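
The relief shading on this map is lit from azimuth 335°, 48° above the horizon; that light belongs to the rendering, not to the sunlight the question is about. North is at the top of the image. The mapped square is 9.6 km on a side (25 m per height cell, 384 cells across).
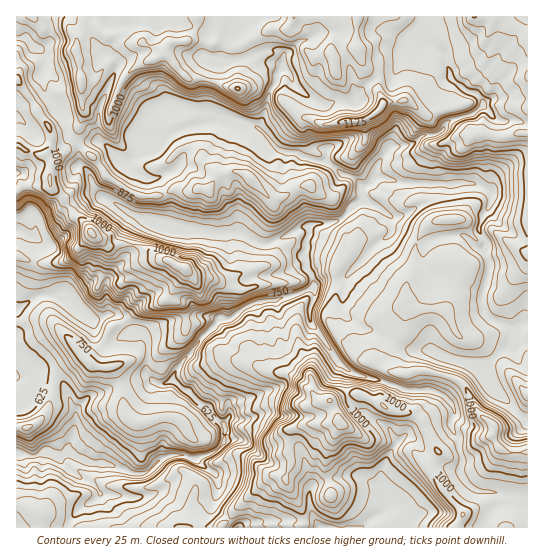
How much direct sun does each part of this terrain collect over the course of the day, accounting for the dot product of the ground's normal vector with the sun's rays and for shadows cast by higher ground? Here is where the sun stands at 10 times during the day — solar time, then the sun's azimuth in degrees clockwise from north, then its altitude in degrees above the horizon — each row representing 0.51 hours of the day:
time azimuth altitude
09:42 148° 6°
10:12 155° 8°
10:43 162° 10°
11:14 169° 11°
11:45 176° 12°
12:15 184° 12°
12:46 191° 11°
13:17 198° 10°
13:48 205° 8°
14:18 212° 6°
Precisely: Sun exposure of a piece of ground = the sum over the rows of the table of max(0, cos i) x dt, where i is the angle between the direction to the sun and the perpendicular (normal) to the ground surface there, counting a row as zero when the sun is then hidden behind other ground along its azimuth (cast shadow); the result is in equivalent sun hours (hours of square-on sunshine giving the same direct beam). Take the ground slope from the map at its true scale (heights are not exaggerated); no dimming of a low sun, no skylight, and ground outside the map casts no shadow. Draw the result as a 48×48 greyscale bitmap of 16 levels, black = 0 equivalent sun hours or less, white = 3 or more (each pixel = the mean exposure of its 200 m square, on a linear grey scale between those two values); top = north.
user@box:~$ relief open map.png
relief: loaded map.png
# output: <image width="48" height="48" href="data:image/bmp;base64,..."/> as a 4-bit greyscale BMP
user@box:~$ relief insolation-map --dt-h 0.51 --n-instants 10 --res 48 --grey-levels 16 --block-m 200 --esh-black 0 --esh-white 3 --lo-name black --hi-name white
<image width="48" height="48" href="data:image/bmp;base64,Qk32BAAAAAAAAHYAAAAoAAAAMAAAADAAAAABAAQAAAAAAIAEAAATCwAAEwsAABAAAAAAAAAAAAAAABEREQAiIiIAMzMzAERERABVVVUAZmZmAHd3dwCIiIgAmZmZAKqqqgC7u7sAzMzMAN3d3QDu7u4A////AFZVURERIjIjMhO4dlVVm6hjREQhFGVDNFVEQwABEBEiMxJ6mImWqoZVQ0VDRDVDMzIjRVEQAREjQxAWiap1eHZURVVqgRJERBABESNmZmQzRCESeJlVIjRERVaZIiRVZgAAABIQAAJUMhIiNmVoYyJFVnmTIlZ4iAAAAQAAFBATAEVEQRRoiHeIZ5lTRFaJmQAAEkVomGIAABNSAWVHiam7h4U2ZFV5iKt2VWeJmKmZu1AAFkRXeau6pSJDI2l0EezJdWeaqYqHU0EjImeId6tjNTRSE0RjAEaZdnmpdnh1MgJDIRJWdmMRSJdDIzZDAAAmdndlQiMyEBdFQhFFQxAWuoUzQ3UAAhAUR0M0MhERAlVkMzRVdhJnQQERJkAAJzMjR5UzMxEQKJmXUyEkEBMxAAABdzABRTREZ6qFQyIEmJmYiHQyAAAAA3iapgASQVREeImIdXh0eIh3dkIRAAAUdkZ0IAEjEFVmeGISV3eWJGVUMhEAAARUMQAAACQyElZ3hiERElasQ0MzIiIQADMyMyEBNndTM1Z4YhFENENYoQEiIiIQAkMiNGZVd1VVRFVlEAFGRFVEdwABERIQJTI0VVZmVDMzRERCABMRa9yFQzAAAhIQUyNVVVZ2VDI2ZTIQAkmJqb//z/2BAAERIjMzRFRERENnZmQiNJ2umlNny5zfpkEBEjIjM0QzNERFZmd2Z4aZyIdqyJhUisyTIjIiM0RDRFU0Z3ibu7eFeZmqdEJFMhETdUIiIzRERFU0V5d53srIZ4qUIRESNWQkVFUiIiNFREVEVkIRXc3JZEIAAAERABM0MkVCETMzMyFGZiM1Y7x1UgAAAAEREhNUMjRUESRCISRWQzRZhGQhAAAAACM0aZU0MiM0QiNmZWNyJWRqmBAAAAAAFFZWisuGQgEjIiJHiHMBVZWYggAAAAADeah3mqrM3oERNkEAARMCNP/rYQABWqqauqmqp2ituIclZEQQABIiNL/IIgA4chJlZliagxN4UkZDMhAAAAA0RBNEISSTABEAEEaHMRESMgNzI1VEM0VlRGQzQlgQE1ZCEzIxABEAAVuGZniIvKl3RIdjeJYjQyJVQxAAARAAFIm4RFeazu3LhVITNSA2REMUMhAAEjZ2QxOqYySah6y7uBE1NVSoREQxABESI3re/7ZYqJgQNWd2ijRjNXmmZEREMiI0Rnms3///6ovnAREQEVcxNpZndUREREVqpplTABE63dtopAAVZ1QTRlY3dlREVnr/yIUgAAAAbcUjRnI0RGMkV3Y1eJeL7N/7uCEUVEESABIzMQaFRWEiRlZUqHnP7rUiNhFHaYViEBIzI3hmZiQ0ZDRjbO7XIQAAEzJnZlZ1MiM0RmVVRBJEdURFNatyIjIRNFZWZUZjRDNEVVVVVCI0VTRGdTRFZWVmRWZkQ0ZUNEREVFZVVRR0M0VlRDE2dkQ0eKxiIjMjVURFVVVmVWdmYkUzMRIAJURENWZmVERDRmRERnZVVHZEI0RUREREVUREQhNmZVVlVWVEVXdVQw=="/>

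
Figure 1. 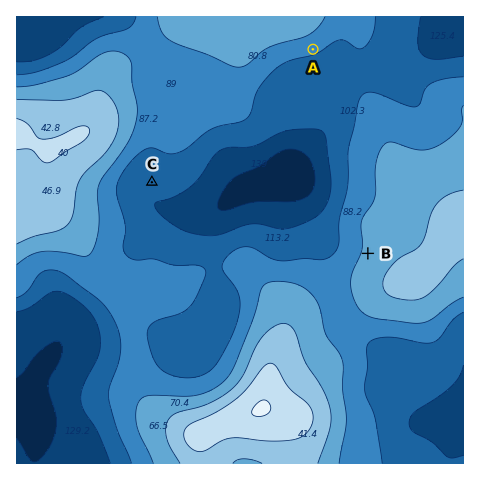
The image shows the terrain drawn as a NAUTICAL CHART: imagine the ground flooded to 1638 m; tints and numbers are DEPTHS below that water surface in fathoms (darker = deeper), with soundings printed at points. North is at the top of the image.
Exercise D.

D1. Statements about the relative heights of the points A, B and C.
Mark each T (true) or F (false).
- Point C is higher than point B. F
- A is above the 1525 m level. F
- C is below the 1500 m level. T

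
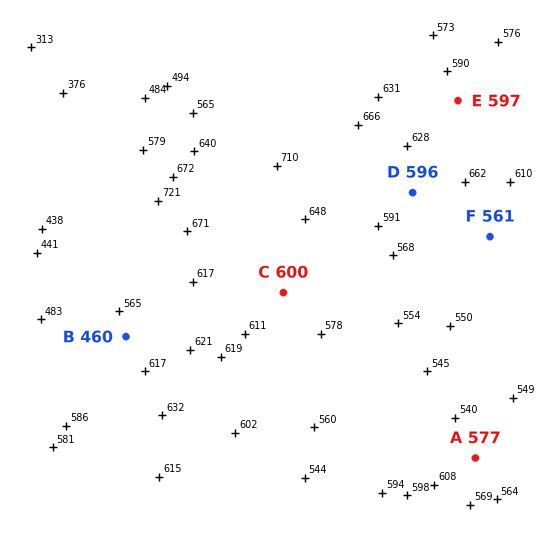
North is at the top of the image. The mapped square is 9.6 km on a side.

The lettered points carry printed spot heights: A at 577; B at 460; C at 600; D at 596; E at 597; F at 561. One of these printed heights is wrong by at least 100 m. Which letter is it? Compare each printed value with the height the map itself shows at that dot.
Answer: B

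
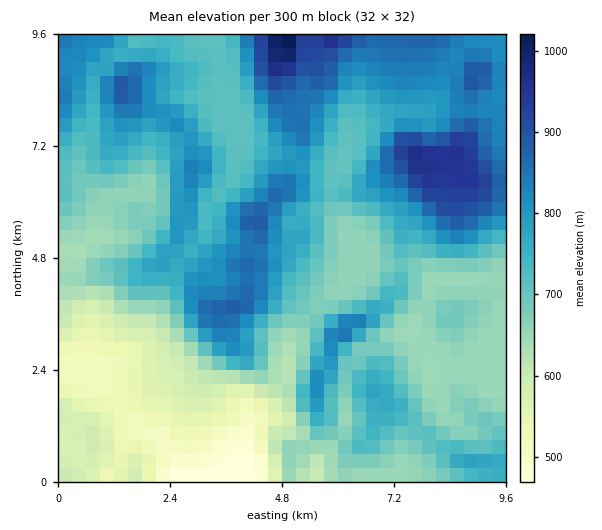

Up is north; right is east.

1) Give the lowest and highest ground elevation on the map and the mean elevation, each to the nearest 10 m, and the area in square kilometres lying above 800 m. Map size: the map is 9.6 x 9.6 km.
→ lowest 460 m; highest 1050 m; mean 720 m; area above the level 25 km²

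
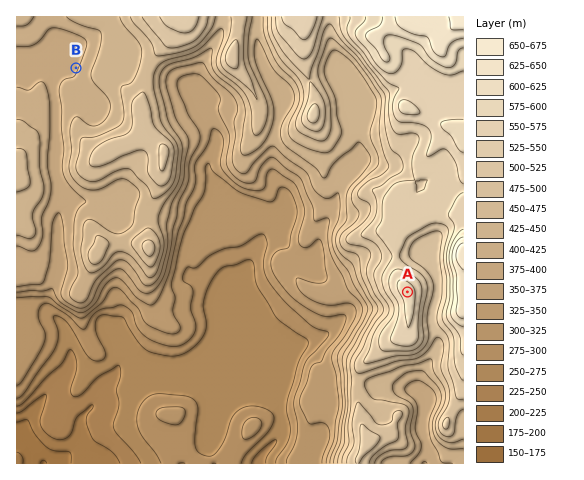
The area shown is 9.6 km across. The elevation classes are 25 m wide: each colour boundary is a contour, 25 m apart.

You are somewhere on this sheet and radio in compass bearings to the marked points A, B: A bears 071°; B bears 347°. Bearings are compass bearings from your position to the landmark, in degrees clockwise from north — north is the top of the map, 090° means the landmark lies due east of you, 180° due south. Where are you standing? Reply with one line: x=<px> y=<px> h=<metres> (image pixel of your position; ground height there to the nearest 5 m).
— x=148 y=381 h=265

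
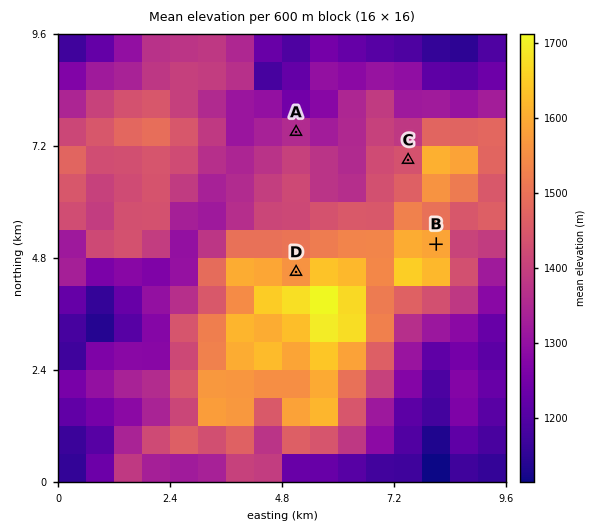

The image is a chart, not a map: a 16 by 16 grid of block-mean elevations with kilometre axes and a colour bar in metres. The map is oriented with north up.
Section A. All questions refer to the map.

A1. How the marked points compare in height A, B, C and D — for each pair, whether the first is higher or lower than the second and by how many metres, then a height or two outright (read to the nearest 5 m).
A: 250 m lower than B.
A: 195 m lower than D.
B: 185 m higher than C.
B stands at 1605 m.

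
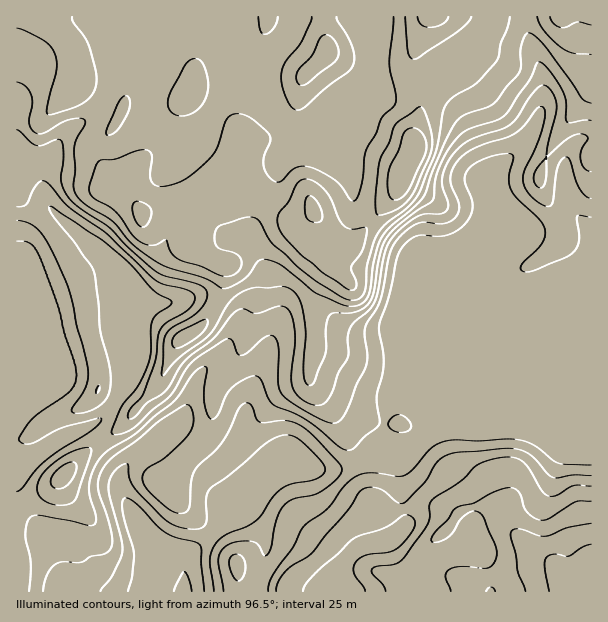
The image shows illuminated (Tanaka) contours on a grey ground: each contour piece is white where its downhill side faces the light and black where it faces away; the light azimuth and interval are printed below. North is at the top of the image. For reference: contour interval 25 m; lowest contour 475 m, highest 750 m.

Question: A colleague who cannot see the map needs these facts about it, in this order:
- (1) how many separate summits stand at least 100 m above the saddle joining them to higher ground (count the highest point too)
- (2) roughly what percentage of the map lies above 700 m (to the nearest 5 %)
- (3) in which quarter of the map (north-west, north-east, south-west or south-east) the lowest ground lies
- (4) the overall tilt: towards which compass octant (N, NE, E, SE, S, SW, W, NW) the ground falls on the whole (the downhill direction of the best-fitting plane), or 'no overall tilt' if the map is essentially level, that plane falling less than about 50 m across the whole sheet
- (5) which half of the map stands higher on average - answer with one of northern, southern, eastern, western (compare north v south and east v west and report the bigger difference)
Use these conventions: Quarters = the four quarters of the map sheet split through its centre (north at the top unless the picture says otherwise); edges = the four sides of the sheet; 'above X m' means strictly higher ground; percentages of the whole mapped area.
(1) Counting only tops that stand 100 m proud, the map has 2 summits.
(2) About 15 % of the map lies above 700 m.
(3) Look to the south-west quarter for the lowest ground.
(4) Overall the map slopes down towards the south.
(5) On average the northern half of the map is the higher ground.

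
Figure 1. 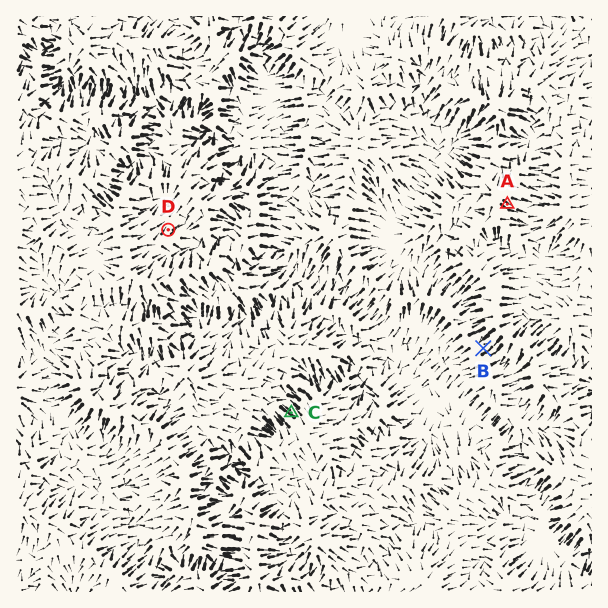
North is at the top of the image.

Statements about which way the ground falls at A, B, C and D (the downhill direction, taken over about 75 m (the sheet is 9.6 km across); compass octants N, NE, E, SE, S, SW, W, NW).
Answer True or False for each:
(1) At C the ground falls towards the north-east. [False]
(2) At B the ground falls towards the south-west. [False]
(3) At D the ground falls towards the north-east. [True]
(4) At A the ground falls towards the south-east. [True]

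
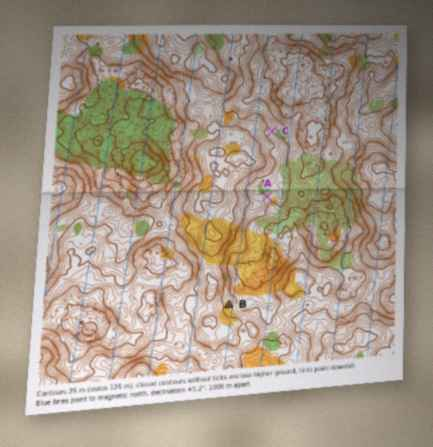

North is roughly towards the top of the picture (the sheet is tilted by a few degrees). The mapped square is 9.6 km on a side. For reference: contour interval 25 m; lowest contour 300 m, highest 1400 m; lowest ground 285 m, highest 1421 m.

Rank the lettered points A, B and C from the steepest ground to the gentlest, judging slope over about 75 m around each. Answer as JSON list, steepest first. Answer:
["B", "C", "A"]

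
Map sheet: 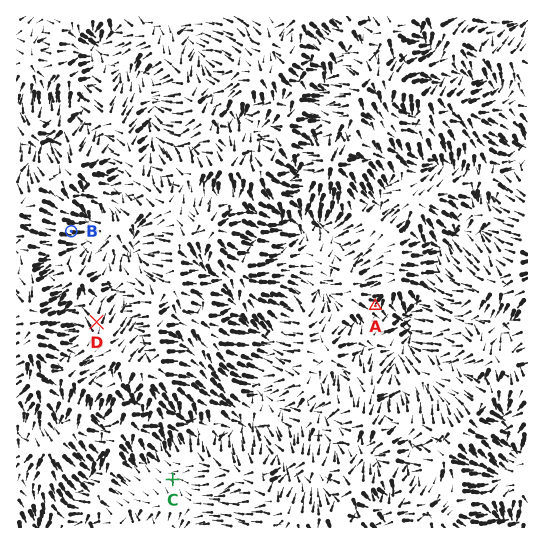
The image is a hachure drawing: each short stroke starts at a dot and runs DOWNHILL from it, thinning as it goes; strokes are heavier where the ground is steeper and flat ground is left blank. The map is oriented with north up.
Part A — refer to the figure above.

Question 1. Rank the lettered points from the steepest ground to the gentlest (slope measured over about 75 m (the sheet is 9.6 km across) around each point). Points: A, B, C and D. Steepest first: D B A C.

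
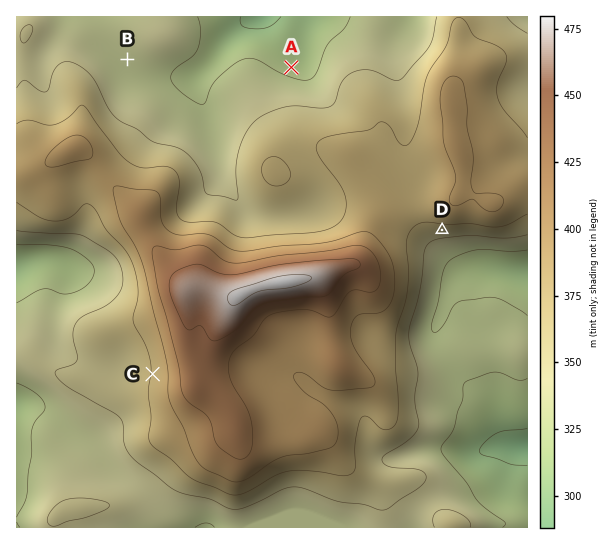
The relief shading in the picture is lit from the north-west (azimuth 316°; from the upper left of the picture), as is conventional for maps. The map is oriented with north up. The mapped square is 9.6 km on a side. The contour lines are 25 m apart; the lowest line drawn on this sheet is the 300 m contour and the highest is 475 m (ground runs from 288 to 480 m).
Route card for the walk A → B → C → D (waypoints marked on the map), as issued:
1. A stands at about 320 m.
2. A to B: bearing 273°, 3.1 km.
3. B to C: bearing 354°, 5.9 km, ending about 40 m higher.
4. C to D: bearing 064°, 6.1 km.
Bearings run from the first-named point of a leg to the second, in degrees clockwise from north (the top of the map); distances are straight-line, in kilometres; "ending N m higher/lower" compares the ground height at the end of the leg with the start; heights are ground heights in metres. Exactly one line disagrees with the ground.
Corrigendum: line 3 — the bearing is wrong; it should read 175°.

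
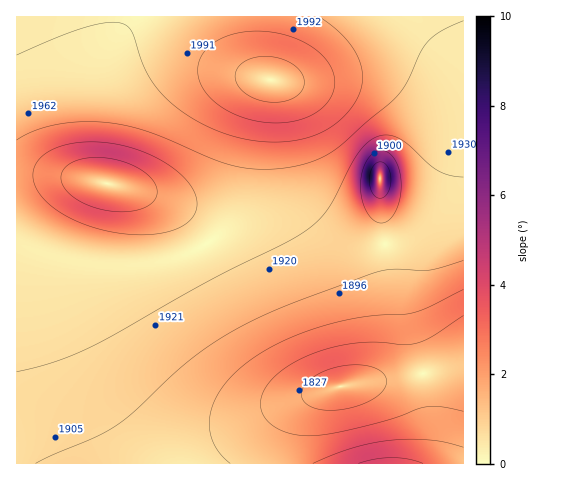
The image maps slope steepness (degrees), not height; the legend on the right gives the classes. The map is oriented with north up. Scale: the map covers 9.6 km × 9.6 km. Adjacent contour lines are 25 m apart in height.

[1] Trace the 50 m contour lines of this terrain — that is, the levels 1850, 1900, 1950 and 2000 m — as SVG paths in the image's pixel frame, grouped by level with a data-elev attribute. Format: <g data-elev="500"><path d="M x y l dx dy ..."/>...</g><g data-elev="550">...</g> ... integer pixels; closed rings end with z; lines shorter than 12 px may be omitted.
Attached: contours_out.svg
<g data-elev="1850"><path d="M463 411l-22-4-15 0-35 12-33 9-31 6-21 2-18-3-15-7-9-10-4-12 4-13 9-13 14-11 20-11 23-8 25-5 22-1 28 3 12-2 16-7 30-20"/></g><g data-elev="1900"><path d="M36 463l60-26 20-11 17-14 40-37 23-20 29-20 33-17 37-16 83-30 17-3 33 1 35-10"/><path d="M423 463l-14-4-17-1-17 1-17 4"/><path d="M377 222l-7-5-6-10-3-12 0-13 2-13 5-10 7-7 7-2 8 4 6 8 4 12 1 15-3 15-5 12-8 6z"/><path d="M115 212l-25-6-19-11-7-7-3-7 0-7 3-6 7-5 10-4 23-1 26 6 10 5 9 7 6 7 2 7 0 6-4 6-7 5-9 3z"/></g><g data-elev="1950"><path d="M17 140l17-9 21-6 25-3 24 0 22 4 21 5 67 28 23 8 16 2 17 0 34-5 16-6 15-8 56-48 15-18 14-31 7-11 14-11 22-10"/></g><g data-elev="2000"><path d="M270 123l16-1 15-3 14-6 10-8 7-10 3-11-2-11-5-11-9-10-13-9-15-6-17-4-17-2-16 1-16 5-12 6-10 11-5 12 1 12 6 13 11 12 15 10 19 7z"/></g>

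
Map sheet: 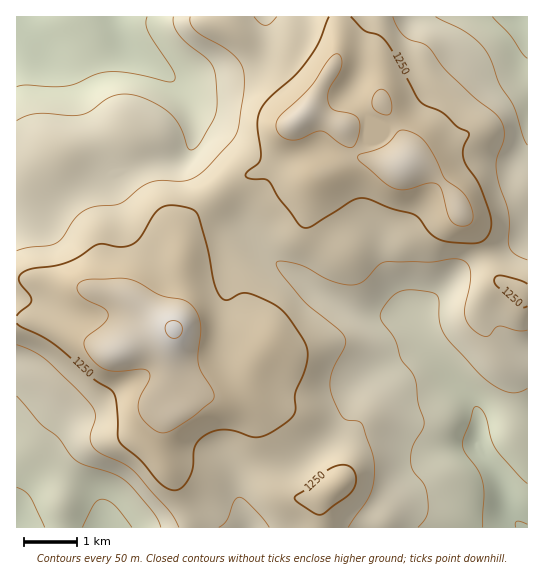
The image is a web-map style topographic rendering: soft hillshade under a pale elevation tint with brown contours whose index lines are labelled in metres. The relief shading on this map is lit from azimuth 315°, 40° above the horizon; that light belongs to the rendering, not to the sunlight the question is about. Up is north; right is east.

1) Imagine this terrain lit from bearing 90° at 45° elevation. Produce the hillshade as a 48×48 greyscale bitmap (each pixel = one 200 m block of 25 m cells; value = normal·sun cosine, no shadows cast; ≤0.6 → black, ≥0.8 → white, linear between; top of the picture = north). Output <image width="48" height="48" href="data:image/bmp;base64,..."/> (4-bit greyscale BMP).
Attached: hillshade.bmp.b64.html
<image width="48" height="48" href="data:image/bmp;base64,Qk32BAAAAAAAAHYAAAAoAAAAMAAAADAAAAABAAQAAAAAAIAEAAATCwAAEwsAABAAAAAAAAAAAAAAABEREQAiIiIAMzMzAERERABVVVUAZmZmAHd3dwCIiIgAmZmZAKqqqgC7u7sAzMzMAN3d3QDu7u4A////AFRFi7mHZCAEiZqpZFZmi8uYq7qqqrzcqVRFm7qGUxAViZqoVFZmi8ypmrqqqr3chlVFm7l2QQA3maqWRGd3is3Lqqqqqr3bdWVWiql1IABZqqqWRXd2Z77tuqqpqr3aVHZmiZdTEAKLuqqGV4h1Rp3+y6mZms3IRHd3d3ZDAAWbu7qHeJmGVYzu26mZq92lRHd3ZURDITeru6l3iJmYZnrNy6mZrNpkVnd3UyMzNGisy6h3iZmpiHm8y6qqzchDZ2d3UyMzNWiry6h3iZqqqYmru6qqzcczeGd3ZDMhJGeau6iIiZqrupibu6qavcc0eGZ3ZUMQFXeJqqmZmZqry5iau6qavLdEeGZmZVQgFXiImZqpmqqry6mZqqqqu6ZFeGZmZUQyJXiIiaqpmqq8zKmZmqqquoVGiGZmVDNFVWeIiaqYmqq83LqZmaq7qFRGiWZlQhJHh3eJmrmImpq93LqpmZq6hkRXmWZUIAJYmYeJu7l3iZq83LuqmaqpdURomlVCESRomYaK3bl3eJq8zLu6qqmXZER5qlRDNFVniHZ77rl3eKu8u7u7qqmGVEaJmWZlZmZmd1V7/8l3eKvLu7u7qph2Q0eYd3d3ZmZmZlaL78l3eKzLu7qqqZh1M1iHVXd2ZmZmZ3eK3smHiazMuqmqqYh1Mkd1RWZlVWd3eJmavLmImrzLqYibuph2QjVlVmZlRXh3iqqJu6mJq7y5h3iruoiHUxJGeGd2VniImql4q6mZq7qXZnmrqYiIdBFImWd2ZWeIiZdou6mau6h2Vom7qIiJhjNpqmd2VWeIiIZovLqrqXZmZ4m6mIiIh1abund2RFeId3ZovLqql2VniImqh3d2d3nNy3d2RFeIdmZ4rLuphlV4mZmphmZUV5zu3Hd3VFeIZWZ5q7uodlV4mZmZd2ZDR77/3HeHZWeHVVaJmqqYZmZ4mZmYdnZDR8/+y3eId3d3VFaIiJmYdmZnmqmGVndUWd/9uniIiIiHZVaHZniId2VXiql1Roh2eu/8qXeImZiIdmeHVFZ4h2VGial1RoqZrN7sqXeImZmIiIiXUzRnh2VGeJh1Voq7zd3cqmZ3iZmIiZmpYyNWd2VWd3d2ZorN3Mzdu2ZniZmIiZq6dCNERVZ4d3iHZnrNy7vd3GZ4iYh3iZq7lTMyIjaZhnmYdnrMupve/mZ4iHdniZrMlkMhACWah4qoiJq7qZrf/2eIiGZniavLhUMQASR6qZqYiruqqave7neIh2VXiau6dTIhEjNIu5h2m9upmrzN3XiIh2VXiauoZDMiM0MmrKdWnNuZrMzLu4iId2ZniaqHVDM0RFQje7lmnNqazMu7u4iHd3d4iZh2VDM0VVUxScqHrMqsy7u7u4iHd3iJmHZlRDNFZmZSJryYrMq8uqq8zIh3Z4mZh2VUQzNXh2ZjFKyYvcq8uqq8zHd3d4mpdlQyI0VpmGZ1I5upvcqrqqu8y3dmeImYZVMQE1ebqGZ1I4uqzsqaqqu8u3ZmeJmXVUMAFGirqGZ2NIu6zsqZqru7ug=="/>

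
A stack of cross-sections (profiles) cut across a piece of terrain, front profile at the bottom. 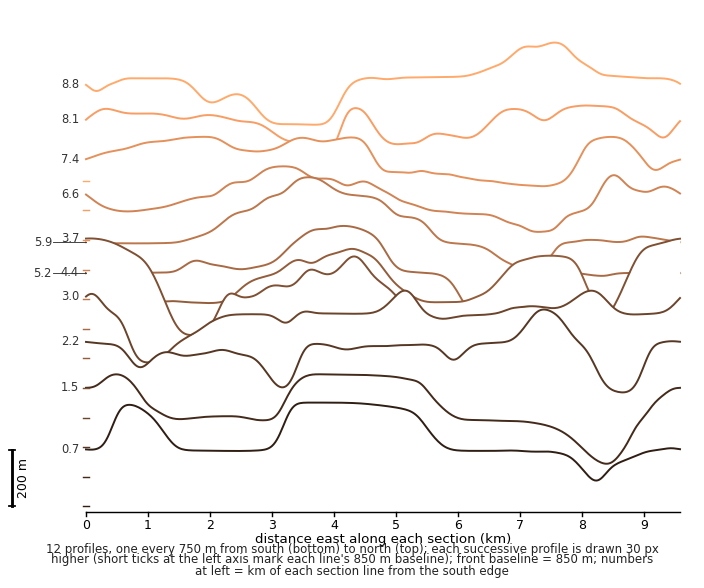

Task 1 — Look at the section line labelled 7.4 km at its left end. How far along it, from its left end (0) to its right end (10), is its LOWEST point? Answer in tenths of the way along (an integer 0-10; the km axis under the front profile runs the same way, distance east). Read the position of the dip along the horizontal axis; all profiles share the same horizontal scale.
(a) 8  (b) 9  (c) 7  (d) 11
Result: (a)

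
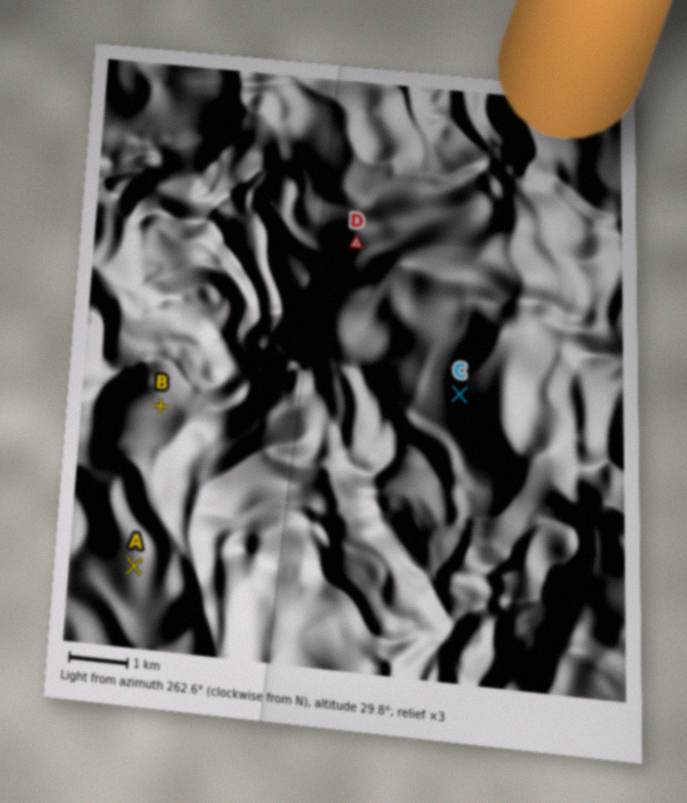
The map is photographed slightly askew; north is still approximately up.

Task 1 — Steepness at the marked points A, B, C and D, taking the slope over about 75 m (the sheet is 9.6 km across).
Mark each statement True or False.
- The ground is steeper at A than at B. False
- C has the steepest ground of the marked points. True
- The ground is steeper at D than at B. True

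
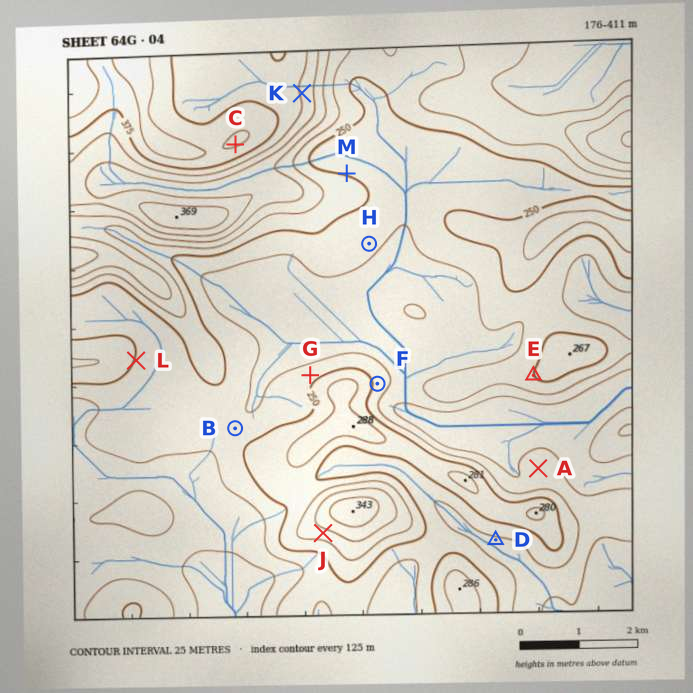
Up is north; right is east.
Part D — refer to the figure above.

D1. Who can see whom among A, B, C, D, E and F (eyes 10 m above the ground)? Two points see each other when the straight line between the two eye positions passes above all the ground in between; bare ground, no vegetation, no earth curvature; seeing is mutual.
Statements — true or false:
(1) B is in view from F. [false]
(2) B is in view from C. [true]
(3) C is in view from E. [true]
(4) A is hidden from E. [false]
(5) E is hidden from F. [false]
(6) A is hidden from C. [false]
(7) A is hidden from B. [true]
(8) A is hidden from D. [true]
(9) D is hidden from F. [true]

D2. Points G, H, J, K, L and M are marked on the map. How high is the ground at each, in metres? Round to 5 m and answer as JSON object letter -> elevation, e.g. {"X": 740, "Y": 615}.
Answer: {"G": 240, "H": 230, "J": 290, "K": 345, "L": 245, "M": 245}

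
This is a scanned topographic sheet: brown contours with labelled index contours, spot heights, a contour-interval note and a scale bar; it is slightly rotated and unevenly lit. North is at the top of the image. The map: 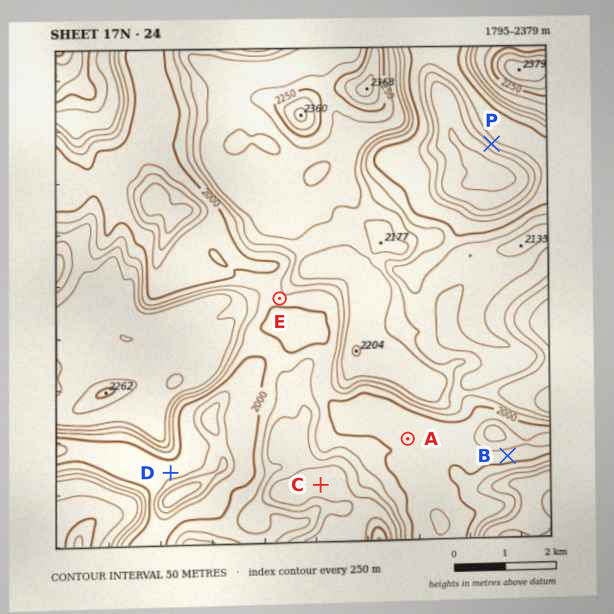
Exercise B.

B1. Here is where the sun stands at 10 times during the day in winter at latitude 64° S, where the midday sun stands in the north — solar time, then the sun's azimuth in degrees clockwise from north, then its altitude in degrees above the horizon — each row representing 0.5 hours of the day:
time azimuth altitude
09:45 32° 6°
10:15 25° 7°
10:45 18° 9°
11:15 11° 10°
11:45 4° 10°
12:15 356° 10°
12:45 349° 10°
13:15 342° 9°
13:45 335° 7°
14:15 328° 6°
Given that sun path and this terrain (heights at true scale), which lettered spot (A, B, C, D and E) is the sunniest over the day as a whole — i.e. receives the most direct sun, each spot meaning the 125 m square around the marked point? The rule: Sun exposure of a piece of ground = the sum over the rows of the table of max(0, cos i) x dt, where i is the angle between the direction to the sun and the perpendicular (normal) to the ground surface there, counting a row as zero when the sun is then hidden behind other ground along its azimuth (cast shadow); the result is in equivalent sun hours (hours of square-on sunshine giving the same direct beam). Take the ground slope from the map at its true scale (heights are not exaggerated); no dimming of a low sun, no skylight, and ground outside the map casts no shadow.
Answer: B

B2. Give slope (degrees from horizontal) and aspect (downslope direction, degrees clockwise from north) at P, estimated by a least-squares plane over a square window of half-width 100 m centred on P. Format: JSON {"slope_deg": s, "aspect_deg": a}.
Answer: {"slope_deg": 26, "aspect_deg": 221}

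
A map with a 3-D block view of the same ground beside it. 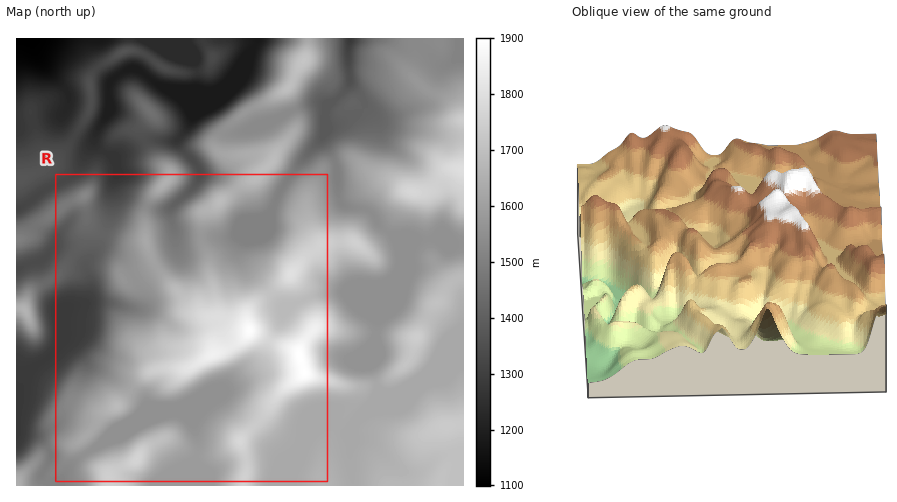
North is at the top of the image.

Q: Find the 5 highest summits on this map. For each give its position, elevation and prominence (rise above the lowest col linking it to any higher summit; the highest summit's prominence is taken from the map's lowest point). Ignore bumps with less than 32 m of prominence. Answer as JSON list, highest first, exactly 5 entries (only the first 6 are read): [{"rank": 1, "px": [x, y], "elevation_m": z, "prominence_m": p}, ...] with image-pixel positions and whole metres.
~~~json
[{"rank": 1, "px": [300, 357], "elevation_m": 1900, "prominence_m": 801}, {"rank": 2, "px": [250, 330], "elevation_m": 1894, "prominence_m": 123}, {"rank": 3, "px": [291, 274], "elevation_m": 1804, "prominence_m": 95}, {"rank": 4, "px": [241, 441], "elevation_m": 1775, "prominence_m": 41}, {"rank": 5, "px": [137, 460], "elevation_m": 1766, "prominence_m": 180}]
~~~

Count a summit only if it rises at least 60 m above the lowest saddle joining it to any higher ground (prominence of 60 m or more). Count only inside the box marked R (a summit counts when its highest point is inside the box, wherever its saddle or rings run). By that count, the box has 6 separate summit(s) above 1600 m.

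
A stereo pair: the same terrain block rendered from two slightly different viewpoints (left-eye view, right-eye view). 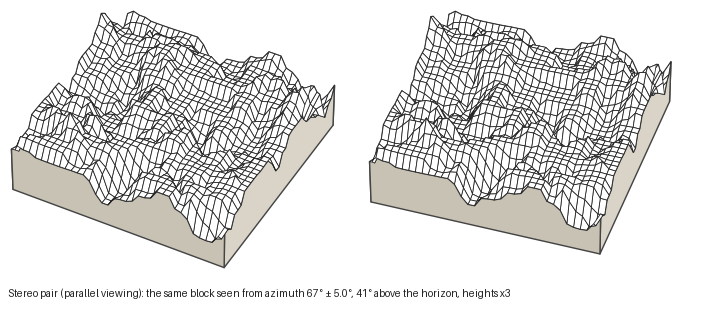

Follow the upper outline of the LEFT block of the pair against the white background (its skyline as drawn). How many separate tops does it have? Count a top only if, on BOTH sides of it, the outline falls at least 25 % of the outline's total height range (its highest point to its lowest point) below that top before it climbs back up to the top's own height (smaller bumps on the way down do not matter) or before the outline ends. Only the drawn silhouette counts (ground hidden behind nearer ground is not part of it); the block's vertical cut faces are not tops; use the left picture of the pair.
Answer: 1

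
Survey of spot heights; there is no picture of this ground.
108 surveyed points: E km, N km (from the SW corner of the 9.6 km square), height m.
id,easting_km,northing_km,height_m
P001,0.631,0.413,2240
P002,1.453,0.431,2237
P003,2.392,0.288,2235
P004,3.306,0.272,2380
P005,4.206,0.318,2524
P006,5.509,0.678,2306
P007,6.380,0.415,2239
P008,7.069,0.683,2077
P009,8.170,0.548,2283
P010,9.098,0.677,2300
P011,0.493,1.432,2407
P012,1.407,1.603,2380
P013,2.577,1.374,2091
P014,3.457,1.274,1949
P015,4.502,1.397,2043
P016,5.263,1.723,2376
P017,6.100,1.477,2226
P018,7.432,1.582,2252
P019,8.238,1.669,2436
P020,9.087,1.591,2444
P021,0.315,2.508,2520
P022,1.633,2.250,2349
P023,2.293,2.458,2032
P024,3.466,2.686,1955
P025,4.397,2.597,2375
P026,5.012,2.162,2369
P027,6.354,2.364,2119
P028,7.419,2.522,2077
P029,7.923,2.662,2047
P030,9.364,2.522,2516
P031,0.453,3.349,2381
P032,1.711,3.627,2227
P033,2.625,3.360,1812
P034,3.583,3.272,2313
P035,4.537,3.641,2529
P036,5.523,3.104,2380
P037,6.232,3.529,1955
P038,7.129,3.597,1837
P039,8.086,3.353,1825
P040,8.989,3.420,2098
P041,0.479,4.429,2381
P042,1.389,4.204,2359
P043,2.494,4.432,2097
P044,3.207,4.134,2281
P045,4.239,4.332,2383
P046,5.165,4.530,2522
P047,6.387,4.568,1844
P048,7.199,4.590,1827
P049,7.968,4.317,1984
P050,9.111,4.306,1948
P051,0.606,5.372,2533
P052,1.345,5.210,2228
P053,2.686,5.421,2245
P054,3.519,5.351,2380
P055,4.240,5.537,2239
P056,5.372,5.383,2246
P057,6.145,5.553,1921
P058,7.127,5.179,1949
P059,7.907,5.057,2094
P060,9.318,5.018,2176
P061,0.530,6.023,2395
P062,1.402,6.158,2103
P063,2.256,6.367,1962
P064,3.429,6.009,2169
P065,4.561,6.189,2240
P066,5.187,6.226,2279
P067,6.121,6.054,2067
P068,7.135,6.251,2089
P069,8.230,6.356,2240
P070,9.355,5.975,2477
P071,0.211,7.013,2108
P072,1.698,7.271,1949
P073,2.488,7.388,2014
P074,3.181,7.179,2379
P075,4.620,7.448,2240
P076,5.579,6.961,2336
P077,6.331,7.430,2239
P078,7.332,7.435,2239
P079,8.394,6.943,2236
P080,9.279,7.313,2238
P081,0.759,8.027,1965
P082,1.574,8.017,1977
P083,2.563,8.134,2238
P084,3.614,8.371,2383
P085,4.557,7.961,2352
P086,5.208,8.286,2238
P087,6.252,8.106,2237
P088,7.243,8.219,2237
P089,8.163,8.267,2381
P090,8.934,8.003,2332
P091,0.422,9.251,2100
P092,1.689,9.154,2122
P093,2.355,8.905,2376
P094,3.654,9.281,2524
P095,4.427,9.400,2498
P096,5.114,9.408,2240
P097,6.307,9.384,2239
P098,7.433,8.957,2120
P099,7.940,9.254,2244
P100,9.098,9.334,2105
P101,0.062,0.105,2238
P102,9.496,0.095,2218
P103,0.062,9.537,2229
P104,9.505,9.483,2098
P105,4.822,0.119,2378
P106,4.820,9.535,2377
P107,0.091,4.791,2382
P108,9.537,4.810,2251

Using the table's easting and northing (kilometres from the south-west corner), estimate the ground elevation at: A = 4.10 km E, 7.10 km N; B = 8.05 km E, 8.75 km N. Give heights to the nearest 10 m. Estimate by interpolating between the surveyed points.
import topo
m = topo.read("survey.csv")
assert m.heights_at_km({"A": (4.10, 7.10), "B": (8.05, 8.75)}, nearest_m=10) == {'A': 2370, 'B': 2380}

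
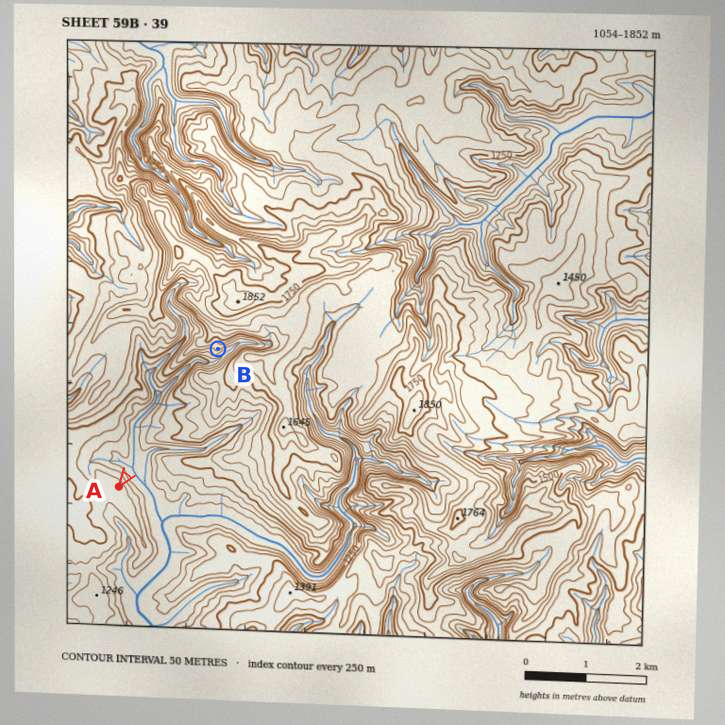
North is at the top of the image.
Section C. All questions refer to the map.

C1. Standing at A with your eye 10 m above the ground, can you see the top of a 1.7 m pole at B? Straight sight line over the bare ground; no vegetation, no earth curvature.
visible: false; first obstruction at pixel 193 384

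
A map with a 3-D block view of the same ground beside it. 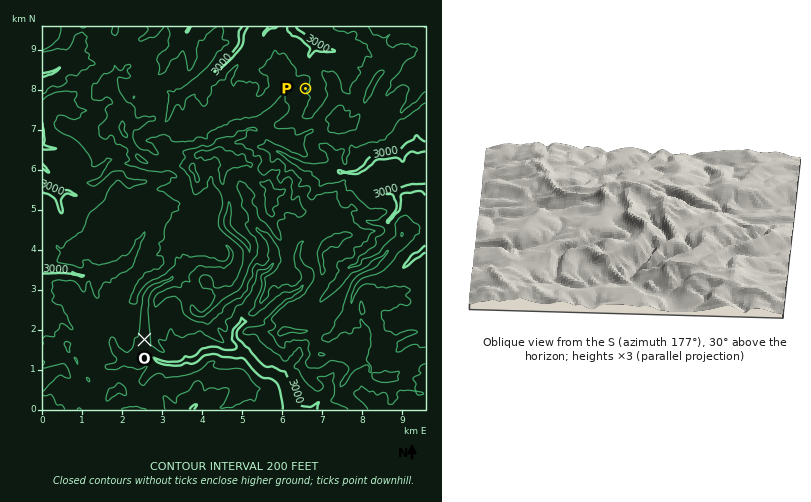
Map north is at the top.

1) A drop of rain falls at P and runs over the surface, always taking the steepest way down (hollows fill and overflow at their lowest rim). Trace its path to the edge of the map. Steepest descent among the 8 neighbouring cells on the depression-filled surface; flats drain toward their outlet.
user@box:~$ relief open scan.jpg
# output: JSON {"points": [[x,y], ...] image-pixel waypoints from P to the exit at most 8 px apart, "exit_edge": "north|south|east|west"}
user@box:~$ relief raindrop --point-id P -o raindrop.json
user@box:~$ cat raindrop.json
{"points": [[306, 88], [314, 92], [318, 88], [318, 80], [314, 72], [310, 64], [310, 56], [314, 48], [308, 40], [300, 34], [292, 28], [292, 26]], "exit_edge": "north"}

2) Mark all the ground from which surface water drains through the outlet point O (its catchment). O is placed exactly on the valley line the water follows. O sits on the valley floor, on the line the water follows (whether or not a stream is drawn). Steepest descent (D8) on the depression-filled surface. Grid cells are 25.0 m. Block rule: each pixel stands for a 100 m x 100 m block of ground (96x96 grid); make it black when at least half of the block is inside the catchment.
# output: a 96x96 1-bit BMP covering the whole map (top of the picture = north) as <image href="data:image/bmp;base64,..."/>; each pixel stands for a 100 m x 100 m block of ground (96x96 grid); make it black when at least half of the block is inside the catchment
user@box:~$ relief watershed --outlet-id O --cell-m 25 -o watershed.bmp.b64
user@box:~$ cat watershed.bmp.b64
<image width="96" height="96" href="data:image/bmp;base64,Qk2+BAAAAAAAAD4AAAAoAAAAYAAAAGAAAAABAAEAAAAAAIAEAAATCwAAEwsAAAIAAAAAAAAA////AAAAAAAAAAAAAAAAAAAAAAAAAAAAAAAAAAAAAAAAAAAAAAAAAAAAAAAAAAAAAAAAAAAAAAAAAAAAAAAAAAAAAAAAAAAAAAAAAAAAAAAAAAAAAAAAAAAAAAAAAAAAAAAAAAAAAAAAAAAAAAAAAAAAAAAAAAAAAAAAAAAAAAAAAAAAAAAAAAAAAAAAAAAAAAAAAAAAAAAAAAAAAAAAAAAAAAAAAAAAAAAAAAAAAAAAAAAAAAAAAAAAAAAAAAAAAAAAAAAAAAAAAAAAAAAAAAAAAAAAAABgAAAAAAAAAAAAAADwAAAAAAAAAAAAAAHwAAAAAAAAAAAAAAHwAAAAAAAAAAAAAAHwAAAAAAAAAAAAAAHwAAAAAAAAAAAAAAH4AAAAAAAAAAAAAAHwA4AAAAAAAAAAAAHwA8AAAAAAAAAAAAH4B+AAAAAAAAAAAAH4B/AAAAAAAAAAAAH8D/gAAAAAAAAAAAD/P/4AAAAAAAAAAAD///8AAAAAAAAAAAB///+AAAAAAAAAAAA////AAAAAAAAAAAAP///AAAAAAAAAAAAD///AAAAAAAAAAAAB///gAAAAAAAAAAAA///gAAAAAAAAAAAA///gAAAAAAAAAAAA///wAAAAAAAAAAAA///wAAAAAAAAAAAA///wAAAAAAAAAAAA///gAAAAAAAAAAAAf//AAAAAAAAAAAAAP/+AAAAAAAAAAAAAD/8AAAAAAAAAAAAAB/4AAAAAAAAAAAAAA/wAAAAAAAAAAAAAA/wAAAAAAAAAAAAAA/wAAAAAAAAAAAAAA/4AAAAAAAAAAAAAA/4AAAAAAAAAAAAAAf4AAAAAAAAAAAAAA/4AAAAAAAAAAAAAA/wAAAAAAAAAAAAAA/wAAAAAAAAAAAAAAfwAAAAAAAAAAAAAAfgAAAAAAAAAAAAAAfgAAAAAAAAAAAAAAfgAAAAAAAAAAAAAA/gAAAAAAAAAAAAAA/wAAAAAAAAAAAAAA/4AAAAAAAAAAAAAA/4AAAAAAAAAAAAAAfwAAAAAAAAAAAAAABAAAAAAAAAAAAAAAAAAAAAAAAAAAAAAAAAAAAAAAAAAAAAAAAAAAAAAAAAAAAAAAAAAAAAAAAAAAAAAAAAAAAAAAAAAAAAAAAAAAAAAAAAAAAAAAAAAAAAAAAAAAAAAAAAAAAAAAAAAAAAAAAAAAAAAAAAAAAAAAAAAAAAAAAAAAAAAAAAAAAAAAAAAAAAAAAAAAAAAAAAAAAAAAAAAAAAAAAAAAAAAAAAAAAAAAAAAAAAAAAAAAAAAAAAAAAAAAAAAAAAAAAAAAAAAAAAAAAAAAAAAAAAAAAAAAAAAAAAAAAAAAAAAAAAAAAAAAAAAAAAAAAAAAAAAAAAAAAAAAAAAAAAAAAAAAAAAAAAAAAAAAAAAAAAAAAAAAAAAAAAAAAAAAAAAAAAAAAAAAAAAAAAAAAAAAAAAAAAAAAAAAAAAAAAAAAAAAAAAAAAAAAAAAAAAAAAAAAAAAAAAAAAAAAAAAAAAAAAAAAAAAAAAAAAAAAAAAAAAAAAAAAA="/>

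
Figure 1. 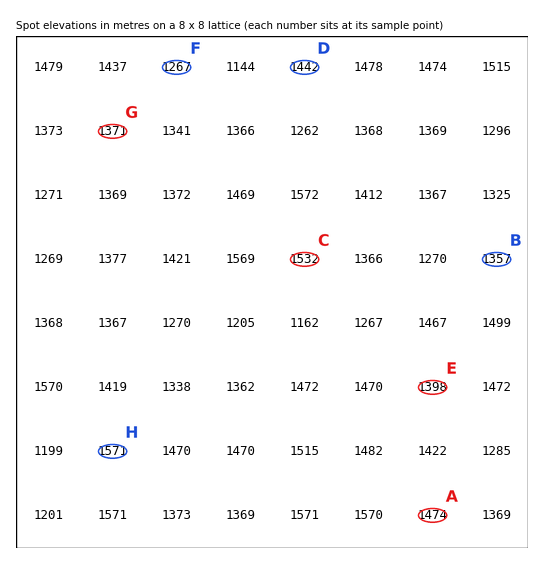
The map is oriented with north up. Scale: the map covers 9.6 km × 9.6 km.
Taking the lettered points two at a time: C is above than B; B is below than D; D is below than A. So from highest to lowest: C A D B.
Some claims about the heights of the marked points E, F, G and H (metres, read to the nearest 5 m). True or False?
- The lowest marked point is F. True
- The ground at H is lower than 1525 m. False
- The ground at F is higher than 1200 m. True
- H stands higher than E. True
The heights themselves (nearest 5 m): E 1400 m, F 1265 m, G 1370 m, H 1570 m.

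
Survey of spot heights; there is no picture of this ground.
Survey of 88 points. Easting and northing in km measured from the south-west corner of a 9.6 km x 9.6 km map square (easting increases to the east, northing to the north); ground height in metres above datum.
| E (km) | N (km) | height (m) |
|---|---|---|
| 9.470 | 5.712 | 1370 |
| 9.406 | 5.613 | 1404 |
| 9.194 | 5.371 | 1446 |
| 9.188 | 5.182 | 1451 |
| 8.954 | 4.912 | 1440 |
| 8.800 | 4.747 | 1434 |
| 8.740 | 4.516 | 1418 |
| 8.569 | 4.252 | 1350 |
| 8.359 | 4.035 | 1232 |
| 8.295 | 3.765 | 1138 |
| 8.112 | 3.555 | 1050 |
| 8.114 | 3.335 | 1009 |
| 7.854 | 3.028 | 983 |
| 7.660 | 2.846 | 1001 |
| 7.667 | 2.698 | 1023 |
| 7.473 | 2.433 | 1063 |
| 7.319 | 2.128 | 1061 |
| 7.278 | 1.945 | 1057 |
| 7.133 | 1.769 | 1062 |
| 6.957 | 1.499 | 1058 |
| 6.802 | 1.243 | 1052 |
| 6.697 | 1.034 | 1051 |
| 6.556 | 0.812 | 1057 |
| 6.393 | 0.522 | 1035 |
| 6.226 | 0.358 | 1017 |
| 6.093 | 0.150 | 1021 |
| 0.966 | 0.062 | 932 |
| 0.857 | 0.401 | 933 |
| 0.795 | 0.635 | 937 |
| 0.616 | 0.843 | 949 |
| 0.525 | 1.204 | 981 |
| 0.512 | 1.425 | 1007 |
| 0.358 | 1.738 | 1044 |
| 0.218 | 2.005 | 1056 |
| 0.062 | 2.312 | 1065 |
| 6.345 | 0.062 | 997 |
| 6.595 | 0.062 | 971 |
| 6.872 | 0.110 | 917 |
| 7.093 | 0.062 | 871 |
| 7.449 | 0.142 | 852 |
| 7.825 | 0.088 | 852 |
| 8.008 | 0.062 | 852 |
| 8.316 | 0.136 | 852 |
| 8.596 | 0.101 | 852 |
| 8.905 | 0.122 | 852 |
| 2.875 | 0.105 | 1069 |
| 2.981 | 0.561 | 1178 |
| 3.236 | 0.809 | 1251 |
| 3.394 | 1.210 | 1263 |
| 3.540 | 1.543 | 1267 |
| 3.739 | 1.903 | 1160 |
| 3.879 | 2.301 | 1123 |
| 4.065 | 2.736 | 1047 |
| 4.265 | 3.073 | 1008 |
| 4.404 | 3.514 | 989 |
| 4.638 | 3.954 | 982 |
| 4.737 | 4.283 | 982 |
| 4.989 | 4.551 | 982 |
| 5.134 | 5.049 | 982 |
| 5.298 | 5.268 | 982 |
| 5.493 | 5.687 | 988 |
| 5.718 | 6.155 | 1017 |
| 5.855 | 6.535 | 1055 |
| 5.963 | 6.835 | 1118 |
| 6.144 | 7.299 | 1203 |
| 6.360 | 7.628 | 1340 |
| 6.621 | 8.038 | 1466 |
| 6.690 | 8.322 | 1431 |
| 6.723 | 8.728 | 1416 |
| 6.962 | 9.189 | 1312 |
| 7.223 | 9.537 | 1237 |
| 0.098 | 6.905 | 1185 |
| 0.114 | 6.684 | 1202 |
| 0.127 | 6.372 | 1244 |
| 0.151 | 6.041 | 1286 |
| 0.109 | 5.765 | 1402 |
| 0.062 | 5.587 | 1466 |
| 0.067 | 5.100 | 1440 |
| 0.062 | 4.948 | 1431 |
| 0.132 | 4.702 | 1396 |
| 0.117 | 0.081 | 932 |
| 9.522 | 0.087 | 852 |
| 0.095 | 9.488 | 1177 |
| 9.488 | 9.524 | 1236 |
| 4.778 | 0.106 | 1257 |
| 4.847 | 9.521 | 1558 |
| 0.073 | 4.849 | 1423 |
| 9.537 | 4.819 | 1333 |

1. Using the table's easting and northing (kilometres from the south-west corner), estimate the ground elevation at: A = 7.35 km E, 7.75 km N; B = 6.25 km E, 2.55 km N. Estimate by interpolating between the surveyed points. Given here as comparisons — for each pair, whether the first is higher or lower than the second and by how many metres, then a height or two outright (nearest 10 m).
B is lower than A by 390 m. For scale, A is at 1410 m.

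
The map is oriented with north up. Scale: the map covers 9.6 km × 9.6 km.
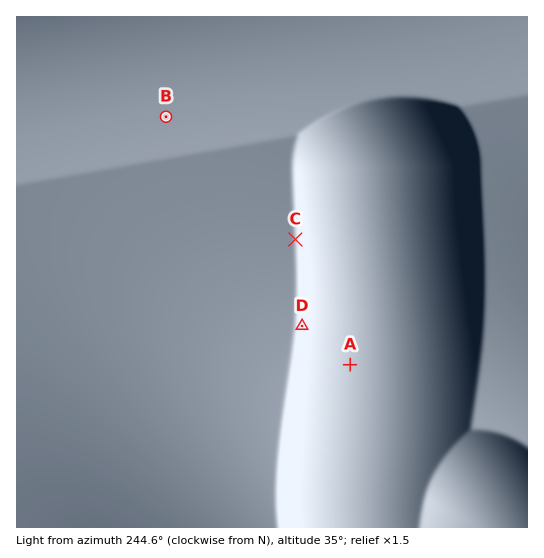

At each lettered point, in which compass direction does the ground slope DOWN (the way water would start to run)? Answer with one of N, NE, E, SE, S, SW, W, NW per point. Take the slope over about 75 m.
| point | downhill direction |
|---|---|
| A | W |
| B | S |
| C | W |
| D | W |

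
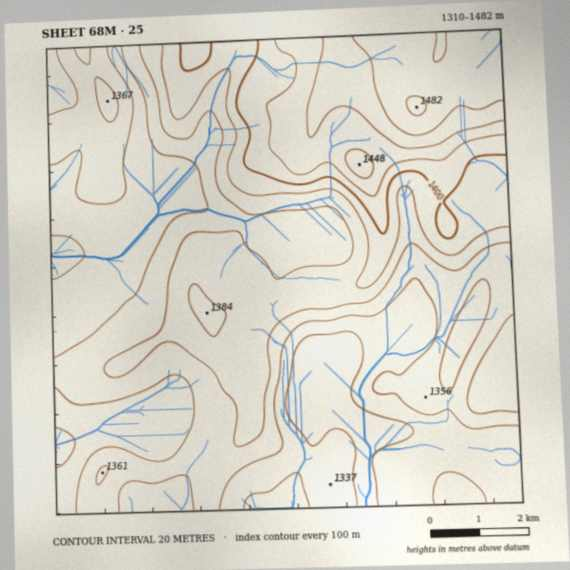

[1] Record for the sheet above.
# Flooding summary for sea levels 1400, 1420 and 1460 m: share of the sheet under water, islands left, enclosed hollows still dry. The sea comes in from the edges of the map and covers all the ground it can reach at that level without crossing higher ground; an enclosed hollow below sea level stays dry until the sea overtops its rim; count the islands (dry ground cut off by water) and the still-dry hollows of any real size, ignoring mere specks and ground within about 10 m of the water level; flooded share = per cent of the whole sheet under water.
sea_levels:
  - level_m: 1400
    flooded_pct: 82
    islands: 0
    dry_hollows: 0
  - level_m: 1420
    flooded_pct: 86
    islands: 0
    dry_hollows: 0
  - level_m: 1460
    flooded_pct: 95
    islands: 0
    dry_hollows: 0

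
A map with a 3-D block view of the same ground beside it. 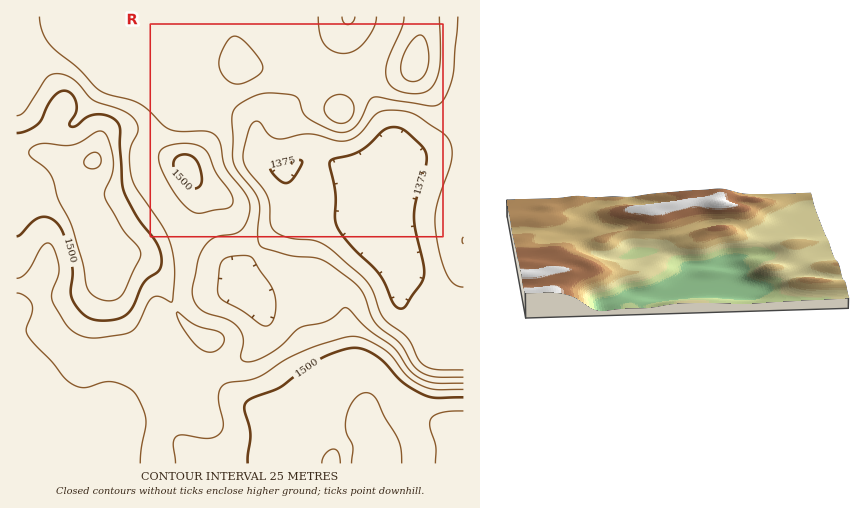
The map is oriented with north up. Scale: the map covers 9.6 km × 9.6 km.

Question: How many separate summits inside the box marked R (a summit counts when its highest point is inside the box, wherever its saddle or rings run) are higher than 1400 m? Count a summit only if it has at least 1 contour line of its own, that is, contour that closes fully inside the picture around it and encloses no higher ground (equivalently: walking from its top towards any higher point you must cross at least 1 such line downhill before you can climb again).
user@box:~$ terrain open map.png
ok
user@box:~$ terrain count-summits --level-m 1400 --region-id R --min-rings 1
4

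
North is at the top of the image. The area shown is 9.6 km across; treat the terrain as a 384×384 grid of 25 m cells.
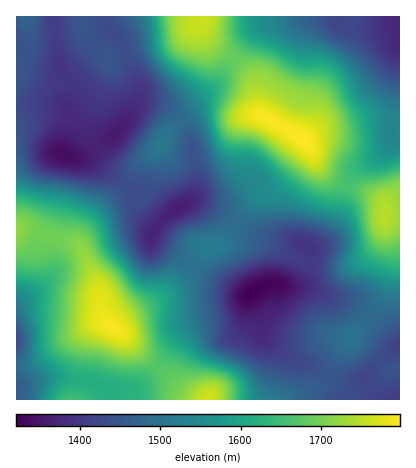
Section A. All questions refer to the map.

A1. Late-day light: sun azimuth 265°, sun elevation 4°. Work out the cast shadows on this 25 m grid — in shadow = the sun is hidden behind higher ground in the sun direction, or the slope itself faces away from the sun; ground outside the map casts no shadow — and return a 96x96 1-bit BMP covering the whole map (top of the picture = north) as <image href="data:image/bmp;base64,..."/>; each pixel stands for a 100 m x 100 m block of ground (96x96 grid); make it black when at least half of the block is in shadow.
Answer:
<image width="96" height="96" href="data:image/bmp;base64,Qk2+BAAAAAAAAD4AAAAoAAAAYAAAAGAAAAABAAEAAAAAAIAEAAATCwAAEwsAAAIAAAAAAAAA////AAAAAAAAAAAAAAB//4AAAAAAAAAAAAA////AAAAAAAAAAAA/////8AAAAAAAAAA///////AAAAAAAAA///////8AAAAAAAA///////8AAAAAAAB///////wAAAAAAAD///////AAAAAAAA///////+AAAAAAAD/////+AAAAAAAA+H/////wAAAAAAAB//////+AA8AAAAAD//////8AA/gAAAAH//////4AA/8AAAAH//////4AA/8AAAAP//////4AAf8AAAAP//////8AAfwAAAAf//////+AAAAAAAAf///////AAAAAAAAf///////AAAAAAAA////////gAAAAAAA////////wAAAAAAB////////4AAAAAAB////////4AAAAAAD////////8AAAAAAD////////8AAAAAAH////////4AAAAAAH////////4AAAAAAH////////4AAAAAAP////////wAAAAAAP////////wAAAAAAf////////gAAAAAA/////////gAAAAAA/////////AAAAAAB////////8AAAAAAB////////wAAAAAAD///////+AAAAAAAD////8AAAAAAAAAAD////4AADgAAAAAAH////4AAHwAAAAAAH////4AAPwAAAAAAH////8AAHgAAAEAAH////8AAAAAAAMAAH////+AAAAAAAMAAP////+AAAAAAAMAAP////+AAAAAAAMPAf////+AAAAAAAMfw/////8AAAAAAAMf5/////8AAAAAAAEf//////4AAAAAAAA///////wAAAAAAAA///////AAAAAAAAB////8AAAAAAAAAAB////AAAAAAAAAAAD///4AAAAAAAABgAD///gAAAAAAAAH8AD///AAAAAAAAAH/gD///AAADAAAAAP/+D//+AAADAAAAAP//z//+AAAHAAAAAP/////8AAAPgAAAAf/////8AAA/gAAAAf/////4AAA/gAAAAf/////wAAA/gAAAAf/////gAAA/gAAAA///9//AAAA/gAAAA///8/8AAAAfAAAAA///8f8AAAAMAAAAA///8P4AAAAAAAAAAP//8DwAAAAAAAAAAH//8BAAAAAAAAAAAD//8AAAAAAAAAAHgD//8AAAAAAAAAAPwD//8AAAAAAAAAAPgH//8AAAAAAAAAAGAH//8AAAAAAAAAAAAH//8AAAAAAAAAAAAH//8AAAAAAAAAAAAP//8AAAAAAAAAAAAP//8AAAAAAAAAAAAP//8AAAAAAAAAAD8H//8HAAAAAAAAAH/H//8HgAAAAAAAAP/n//8HwAAAAAAAAf////8HwAAAAAAAAf////8H4AAAAAAAA/////8H4AAAAAAAB/////8D4AAAAAAf//////8D4AAAAAA///////8H4AAAAAA///////8H4AAAAAB///////8H4AAAAAB///////8H4AAAAAB///////8P4AAAAAB///////8P4AAAAAB///////8P4AAAAAB///////8="/>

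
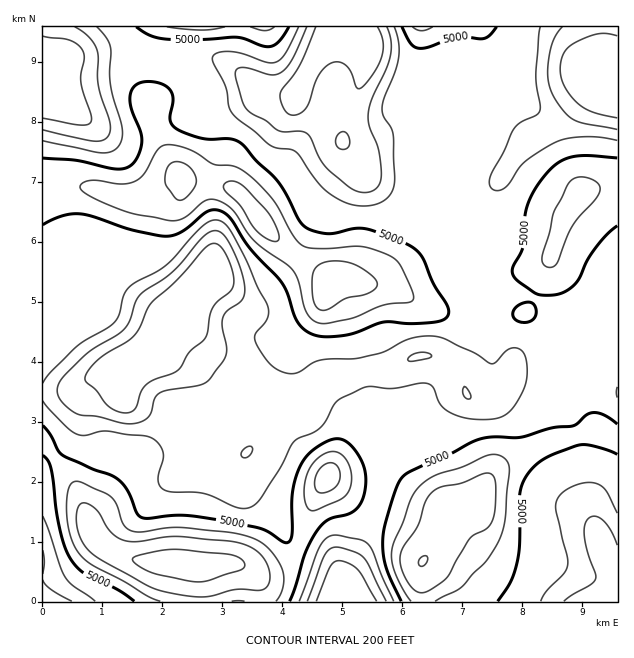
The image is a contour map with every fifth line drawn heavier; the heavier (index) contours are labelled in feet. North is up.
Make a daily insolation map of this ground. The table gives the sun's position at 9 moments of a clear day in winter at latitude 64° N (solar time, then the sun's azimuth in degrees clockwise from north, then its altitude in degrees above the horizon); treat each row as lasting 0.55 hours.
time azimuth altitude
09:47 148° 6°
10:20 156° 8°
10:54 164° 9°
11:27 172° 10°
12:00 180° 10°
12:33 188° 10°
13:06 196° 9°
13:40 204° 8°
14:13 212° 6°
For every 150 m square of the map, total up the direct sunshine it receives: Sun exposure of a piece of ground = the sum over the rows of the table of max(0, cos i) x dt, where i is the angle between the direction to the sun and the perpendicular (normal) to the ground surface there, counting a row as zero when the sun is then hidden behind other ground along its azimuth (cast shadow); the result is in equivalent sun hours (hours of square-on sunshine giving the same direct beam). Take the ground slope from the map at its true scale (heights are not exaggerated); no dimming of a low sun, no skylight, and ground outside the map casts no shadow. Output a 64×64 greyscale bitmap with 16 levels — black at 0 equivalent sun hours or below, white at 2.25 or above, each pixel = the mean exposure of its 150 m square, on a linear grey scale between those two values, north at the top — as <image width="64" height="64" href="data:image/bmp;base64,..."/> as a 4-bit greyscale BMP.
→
<image width="64" height="64" href="data:image/bmp;base64,Qk12CAAAAAAAAHYAAAAoAAAAQAAAAEAAAAABAAQAAAAAAAAIAAATCwAAEwsAABAAAAAAAAAAAAAAABEREQAiIiIAMzMzAERERABVVVUAZmZmAHd3dwCIiIgAmZmZAKqqqgC7u7sAzMzMAN3d3QDu7u4A////ABAAABIQAAAAAAAAAAASIiNEQxEREAAAASM0REMhERERIQAAEAAAAAAAAAAAAjMiIjMyEREQAAASIzNEMhERIiNCEAAAAAAAAAAAAAAUVDIiMyIhERAAACIiM0RDIRI0VVMhAAAAAAAAAAAAAUZlMiIhESIiIAASIiMzREQzNFZmQyEAAAAAARIzMyE1iYZCIQAAEjMyIiIiMzNERERVZmYzIQAAATRWZ3iJmru7lkIhAAATRVVDMiIjNEVVVmZmZTMhAAFJvLu83u7//9qFMhAAABNXdlVDIhEkRVVmZmVTIzIAJZzv///////+yWQyEAAAJGd4ZUQxASNFVWZlVDIjMyJGec3v//7u7tyXVCEQAAEkVndmRDERI0VWZlVDIiNERFVniau7u6u7uoZUIQAAATRWZmVUQiI0VVZmVCESNFVmd3dniZmZmaqphlQhAAABNFZmZmVURERVVVVDISJEVomZh2Z5mqqqqpiHVDEAAAE0Vnd4d3ZlVERERDIiI0RnmrqXZniau7qYd4dlQgAAE0VWiaqZmXZUREMzIiIjNGiqqodVVniZmHZniHZTEAE1VVZ5vLu7l2QzMzIhESM1eqqYdlRERVZlVWd4h4dDNGZVVnmszMy5dUMjMiIiI0WJmHZlVUQ0RFVVVnd3i7mZh2VWZ5q7u7uXVCIiIiIjRXiHZmZmZVVVVVVVZneL3+yXVVVmd4mqu7mGQyIiIiJGiJh3eIh3dmVUREVWZ4rN24ZVVVZmZ4mruphlQzMiI2iaqaq8yph2VDM0REVomruoZVVVVmZmeJq6mId2VUM1maq7zv/sl2UyIiM0RXiZmYZVVVVWZneau7qYiIh2ZniqqqvO/sp2VDIiM0VWZ4iIdmVVVmZmibzLqYh3d3d4mZqpiau6h2VURVVVVWVWZmd4d2ZmZmaJu5h3d2ZmZ4mZeIiIiHd3d2d4h2ZVVEREVomYiId2Zmd2VEVmVVVmd3dFZ4iHZnmqqqmHZVQzIiJFeJmZmYdmZlQzRWZVVVVVVCIjV3Zmis3LmHZlQyEAETRVZ4iaqYh2VDNFZlVVREQzEQEjRFV5u7l2ZmVDIQESIjNEVnmqqoZTM0RVVVREREMhAAESM0Z4h3Z3ZUMiEiIiIiMyNHmZdCEiMzRVVVVVRDIQAAARNFZ4iIdkMiMzMhEREiEBI0QhABIiI0VVVVVUQyEAAAATRWiZhkMzNEQxAAAREQAAAAAAEiISNFVVVVVDIQAAABI0V4h0M0VmVDEAAAASEAAAABI0MhEjRVVVVUQyEAAAIzRFZmRFZ3dUIAAAAAEQAAABI0QyESNFVVVVREMhEAEjM0RWZnd3dlQgAAAAAAAAAAI0REQzNEREREVERDIhEzIjRFZ5qoZUQyEAAAAAAAAAJFVVVWZVREREREREMzIzIRI0Voq6dDMzMQAAAAAAABRmVVVVZlQzREVVREREMzIAACNWeahTIjMzAAAAAAEld3ZVVVVUQyI0RVVURERDIQAAATRndTIiIjMyEiIiNGd2ZVVVRDMhASNFVVVEREQyEAAAE0VDIiERNFVVVWZnd2ZVVVVVQyEBI0VVVUREREMhAAABMyIiEAE2iIiIiIh3ZlVVVVZmQyMzRFVVVUREQzIQAAAREREAAVi8y6qZqZhmVVVVVmdlRDMzREVVVEREMhEAAAAREAADis3dy7u7mHZVVVVVZmZUMzM0RFVVRDMhEAAAAAEAACeru7u7uqmHZmVVVVVVVmVDMzMzREQyEAAAAAAAARACWJmIiZqYdmZmZVVVVVVVVUMyIyIiIRAAAAAAAAAAECV4h2Z4mYdlVWZVVVVVVVVVQzIiERAAAAAAAAAAAAASV4dmZ4mrqXZUVVVVZnZmZmVUMiIhEAAAAAAAAAAAACRnh2Z4ms3bl1REVVVnh3d3ZlRDMkMyISNFQxEAAAACNnh2ZnmrvMqXVURFVWeId3h2VVREZmZmiaqGQhERETRniHZniaqZiGVVREVVVWd3eIdmZmaIiZq8updDIiNFZneHZniaqXZlVFVVRVRDRXd4iZmIiJmqvMyph1REVniYiId3eJmYdUREVVVVVEM0aIiaqqqpqrzd25h3ZniaqZmIiZiIiIdlREVVVVVVQzRomZqrqqrN7v/sl2Z4vNupiIiauph2ZlQzRVVVVVVEM1eZqqqqq+///sl1RXm8uoiJmaq7qGVEQzNFVVVVVVRDRWeJq8zd7t25hkQ0aJiHd4m7qay5ZDNDMjRVVVVVVUMiI1is3v/LqXVDMzNFZmZnisuom7lkM0VDNEVVVVVVQxACR5ve7ah2UyIjM0REVVZ5qpiJmGQ0VmQ0RFVVVVVDISRoq7u6dlRDIjRFVURERVeIh3Z3ZDRnh1RFVVVVVVRERomZmYdVVEMzRWeHZVRFZ3dlRFZlRFeZdVVVVVVVVVVXiYh3ZlVURERFeIhlVVeHUyESNndlZ5qGVVVVVVVVVVZ3d2VVVVVVVFVnd2ZmeIUgAAEliYdnmpdVVVVVVVVVVVZlVVVFVmZVVWZmZnd3UQAAABR5mHeJl1REVVRERVVERERERDNFVFVVVVVVZlMQAAAAE2iYh3iGQzNEREREVURDMzMzEiIiNFVEMyIhAAAAAAAiR4h2ZWUxEjNERERVVDIREiIAAAETRDIQAAAAAAAAABI1d2VDMyAAEiM0RVVUMRAAEQAAABIyEAAAAAAAAAAAEiRWVCIiEAAAEjNEVUMyEQAA"/>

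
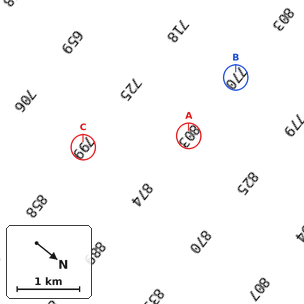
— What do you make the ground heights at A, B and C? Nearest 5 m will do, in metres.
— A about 805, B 770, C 800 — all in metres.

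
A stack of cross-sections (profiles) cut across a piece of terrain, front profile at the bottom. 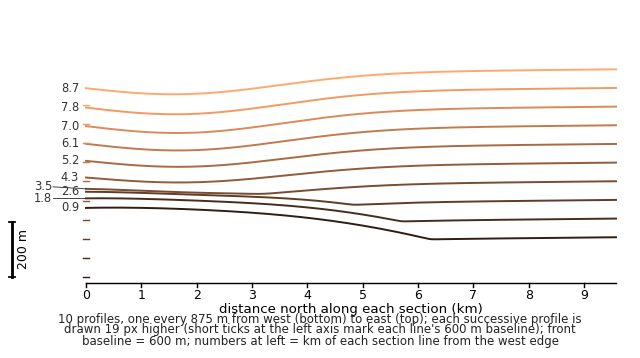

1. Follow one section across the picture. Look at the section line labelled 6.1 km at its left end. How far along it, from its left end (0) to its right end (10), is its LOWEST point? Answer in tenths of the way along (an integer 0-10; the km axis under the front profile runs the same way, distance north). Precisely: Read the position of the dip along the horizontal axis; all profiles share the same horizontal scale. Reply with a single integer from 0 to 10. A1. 2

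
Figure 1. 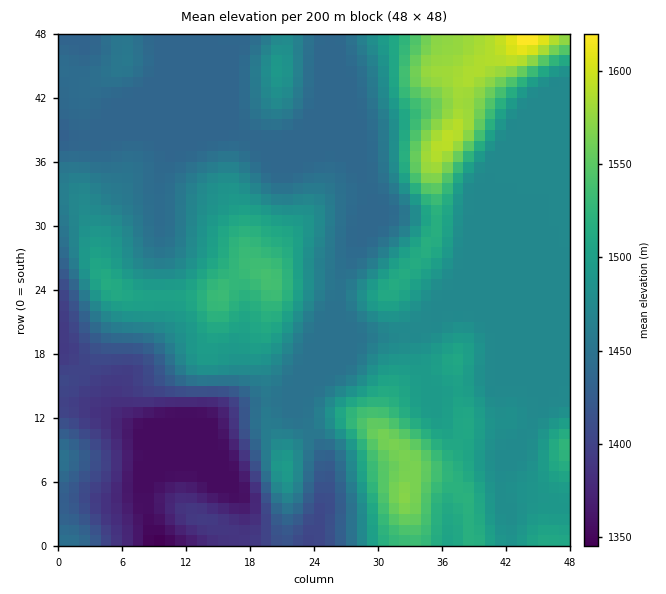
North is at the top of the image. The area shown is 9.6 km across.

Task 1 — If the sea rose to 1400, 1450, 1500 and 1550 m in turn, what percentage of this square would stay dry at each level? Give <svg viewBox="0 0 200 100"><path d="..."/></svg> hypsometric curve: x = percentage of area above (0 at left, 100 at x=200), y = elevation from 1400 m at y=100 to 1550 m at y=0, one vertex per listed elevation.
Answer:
<svg viewBox="0 0 200 100"><path d="M179 100l-54-33-81-34-32-33"/></svg>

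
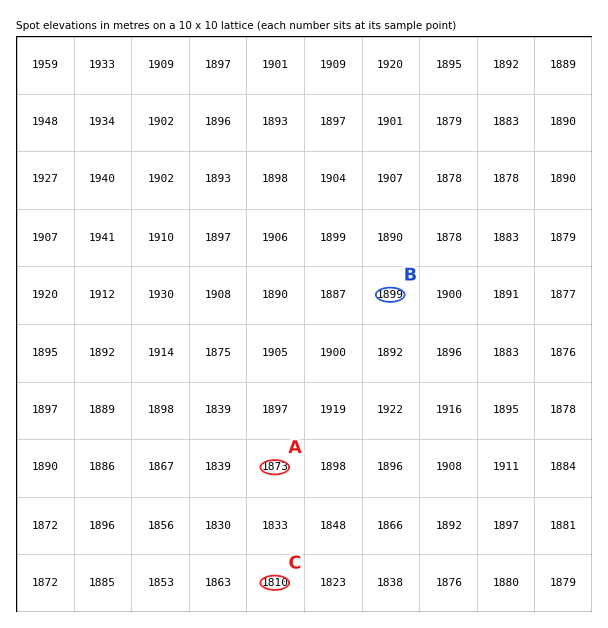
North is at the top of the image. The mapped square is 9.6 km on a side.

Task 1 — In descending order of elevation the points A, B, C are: B A C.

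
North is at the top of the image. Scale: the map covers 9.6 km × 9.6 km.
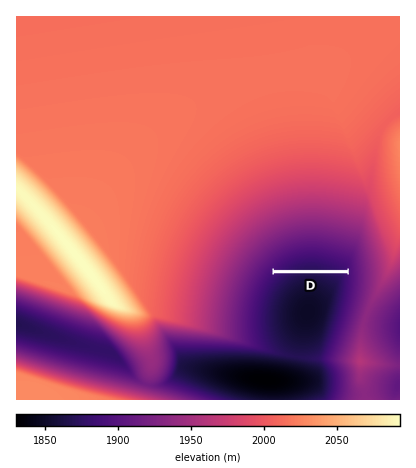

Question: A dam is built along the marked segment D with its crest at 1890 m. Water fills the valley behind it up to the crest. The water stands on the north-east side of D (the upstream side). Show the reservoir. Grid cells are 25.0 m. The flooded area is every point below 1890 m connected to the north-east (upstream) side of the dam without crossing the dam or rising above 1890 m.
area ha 49.4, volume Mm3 3.6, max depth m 18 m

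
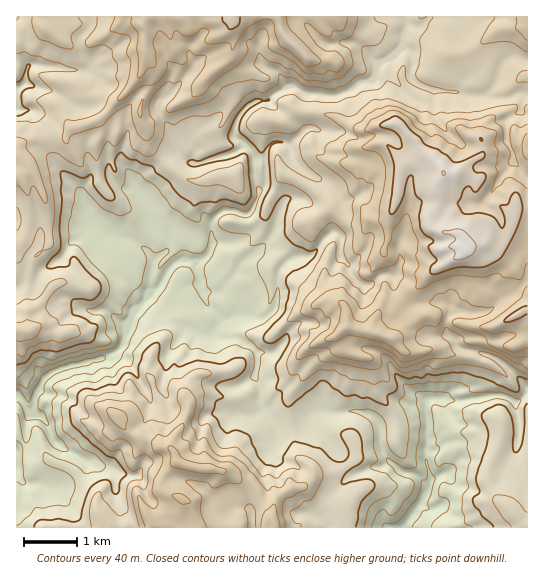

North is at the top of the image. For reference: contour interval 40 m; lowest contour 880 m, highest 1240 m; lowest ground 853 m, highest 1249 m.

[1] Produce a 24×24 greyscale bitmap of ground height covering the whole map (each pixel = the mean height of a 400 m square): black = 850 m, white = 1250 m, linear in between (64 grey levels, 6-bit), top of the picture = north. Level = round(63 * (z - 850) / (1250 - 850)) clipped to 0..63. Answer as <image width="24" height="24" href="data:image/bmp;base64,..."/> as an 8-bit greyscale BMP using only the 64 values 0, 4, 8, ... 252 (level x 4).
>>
<image width="24" height="24" href="data:image/bmp;base64,Qk12BgAAAAAAADYEAAAoAAAAGAAAABgAAAABAAgAAAAAAEACAAATCwAAEwsAAAABAAAAAAAAAAAAAAEBAQACAgIAAwMDAAQEBAAFBQUABgYGAAcHBwAICAgACQkJAAoKCgALCwsADAwMAA0NDQAODg4ADw8PABAQEAAREREAEhISABMTEwAUFBQAFRUVABYWFgAXFxcAGBgYABkZGQAaGhoAGxsbABwcHAAdHR0AHh4eAB8fHwAgICAAISEhACIiIgAjIyMAJCQkACUlJQAmJiYAJycnACgoKAApKSkAKioqACsrKwAsLCwALS0tAC4uLgAvLy8AMDAwADExMQAyMjIAMzMzADQ0NAA1NTUANjY2ADc3NwA4ODgAOTk5ADo6OgA7OzsAPDw8AD09PQA+Pj4APz8/AEBAQABBQUEAQkJCAENDQwBEREQARUVFAEZGRgBHR0cASEhIAElJSQBKSkoAS0tLAExMTABNTU0ATk5OAE9PTwBQUFAAUVFRAFJSUgBTU1MAVFRUAFVVVQBWVlYAV1dXAFhYWABZWVkAWlpaAFtbWwBcXFwAXV1dAF5eXgBfX18AYGBgAGFhYQBiYmIAY2NjAGRkZABlZWUAZmZmAGdnZwBoaGgAaWlpAGpqagBra2sAbGxsAG1tbQBubm4Ab29vAHBwcABxcXEAcnJyAHNzcwB0dHQAdXV1AHZ2dgB3d3cAeHh4AHl5eQB6enoAe3t7AHx8fAB9fX0Afn5+AH9/fwCAgIAAgYGBAIKCggCDg4MAhISEAIWFhQCGhoYAh4eHAIiIiACJiYkAioqKAIuLiwCMjIwAjY2NAI6OjgCPj48AkJCQAJGRkQCSkpIAk5OTAJSUlACVlZUAlpaWAJeXlwCYmJgAmZmZAJqamgCbm5sAnJycAJ2dnQCenp4An5+fAKCgoAChoaEAoqKiAKOjowCkpKQApaWlAKampgCnp6cAqKioAKmpqQCqqqoAq6urAKysrACtra0Arq6uAK+vrwCwsLAAsbGxALKysgCzs7MAtLS0ALW1tQC2trYAt7e3ALi4uAC5ubkAurq6ALu7uwC8vLwAvb29AL6+vgC/v78AwMDAAMHBwQDCwsIAw8PDAMTExADFxcUAxsbGAMfHxwDIyMgAycnJAMrKygDLy8sAzMzMAM3NzQDOzs4Az8/PANDQ0ADR0dEA0tLSANPT0wDU1NQA1dXVANbW1gDX19cA2NjYANnZ2QDa2toA29vbANzc3ADd3d0A3t7eAN/f3wDg4OAA4eHhAOLi4gDj4+MA5OTkAOXl5QDm5uYA5+fnAOjo6ADp6ekA6urqAOvr6wDs7OwA7e3tAO7u7gDv7+8A8PDwAPHx8QDy8vIA8/PzAPT09AD19fUA9vb2APf39wD4+PgA+fn5APr6+gD7+/sA/Pz8AP39/QD+/v4A////AEhYWHiAjLC0sJyYoJhwaGhAIBAkPFRsgDg8RGxskKzAsKCcnJiEbGhcRCQYNFx0dDA8RExUdKS4vLyogHyIdGBUQCgYLFhsaDBAOEhsjKTAsJSAXFxwYGBUPDgkOFBoZCwoTHiYoKCokGxgUFBUWFxQTEAoPFBsYBQgWISkmISQhFxQTFhUTExIVDgoNFBkVBwcRGBsfHSEhGBUTGRoWGhsZEA0OEhQWEgkHCA0WGxkcGhgTGyAgIyUgIh0cHB0gIBoYEgwPFxIQEBIUFyUsLiwvLykjIykxJSEdGA0KDw8NDA4SGiEqMzMxLSsnLDI0Hx4ZFQ4JCw0MDA0PFSQsLysuLSwoKywzHB0dGhAMCQwLDQ4RFR4nJiUpLzEuLy8wHRkXEg4NCgoKDQ8SFBcgICksLjc7OjYzHx0TDg0MDAwNDRASFhwcICovLzk9PDg1Hx8SDQ8PDQ8RERMWFyEhIy00Mjs6ODc3IiEUEhYPDxYaGRoVGR0hIyo1Njo4NTQ2Jx8XGRYRFRsdHx4VHx4gKCw0ODs7ODIuJR8gHxoaHRoZGRgWHB8lKy81OTk1NjEtIiEkIyEiIxwcHBceHR4hJzE2NzAvMy8tGR8iIyUmIyMgHxoeIiIiIykwKSQlJSclGB4hISQrJiQrJSEeHBwdHR4gHx8fICEjGh4fHyMtLygpLSgkIissJhwcHSEhISEjHyIjIyUuMS4tLy4nMDIrJR4cHCEiIyMkIiclJCoxMzMyNTQuMywtKSAdHB8gISYqA=="/>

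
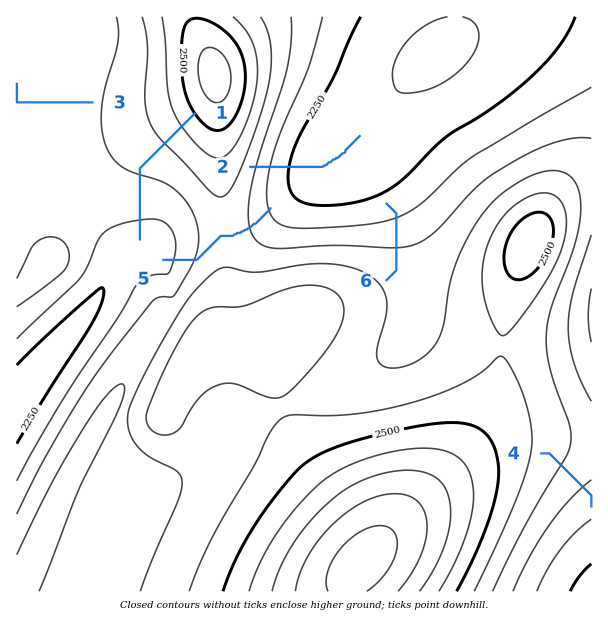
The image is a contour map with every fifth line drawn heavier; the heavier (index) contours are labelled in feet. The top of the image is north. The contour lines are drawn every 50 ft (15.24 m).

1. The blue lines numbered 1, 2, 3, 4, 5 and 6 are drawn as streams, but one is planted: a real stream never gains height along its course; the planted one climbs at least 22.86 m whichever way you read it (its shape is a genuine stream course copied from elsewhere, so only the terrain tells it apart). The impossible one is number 5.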